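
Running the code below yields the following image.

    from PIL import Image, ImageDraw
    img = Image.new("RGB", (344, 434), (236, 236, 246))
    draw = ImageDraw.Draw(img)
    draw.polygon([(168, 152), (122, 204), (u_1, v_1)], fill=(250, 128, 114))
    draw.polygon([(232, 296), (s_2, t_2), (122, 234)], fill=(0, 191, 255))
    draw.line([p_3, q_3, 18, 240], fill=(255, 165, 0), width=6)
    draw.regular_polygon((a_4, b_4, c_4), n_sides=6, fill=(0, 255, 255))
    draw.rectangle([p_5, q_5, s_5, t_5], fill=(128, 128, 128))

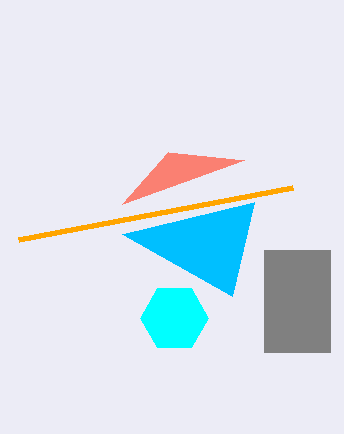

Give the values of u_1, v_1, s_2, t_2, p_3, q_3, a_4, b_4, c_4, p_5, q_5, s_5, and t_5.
u_1 = 244; v_1 = 160; s_2 = 254; t_2 = 202; p_3 = 292; q_3 = 188; a_4 = 174; b_4 = 318; c_4 = 34; p_5 = 264; q_5 = 250; s_5 = 330; t_5 = 352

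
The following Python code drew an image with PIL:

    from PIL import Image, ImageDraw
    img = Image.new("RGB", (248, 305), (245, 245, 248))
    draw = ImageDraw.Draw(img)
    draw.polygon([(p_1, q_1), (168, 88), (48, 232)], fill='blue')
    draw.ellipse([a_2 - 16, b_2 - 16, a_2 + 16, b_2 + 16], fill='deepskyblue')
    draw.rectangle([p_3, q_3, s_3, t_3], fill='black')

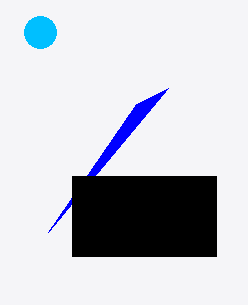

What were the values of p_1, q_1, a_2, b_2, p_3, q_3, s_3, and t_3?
p_1 = 136
q_1 = 104
a_2 = 40
b_2 = 32
p_3 = 72
q_3 = 176
s_3 = 216
t_3 = 256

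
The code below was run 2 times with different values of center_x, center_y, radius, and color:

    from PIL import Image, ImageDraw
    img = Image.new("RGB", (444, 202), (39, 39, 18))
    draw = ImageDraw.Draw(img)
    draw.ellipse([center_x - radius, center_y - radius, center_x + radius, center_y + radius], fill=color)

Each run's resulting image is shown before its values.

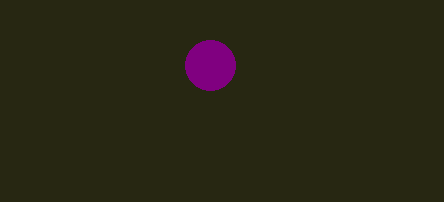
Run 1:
center_x = 210
center_y = 65
radius = 25
color = 'purple'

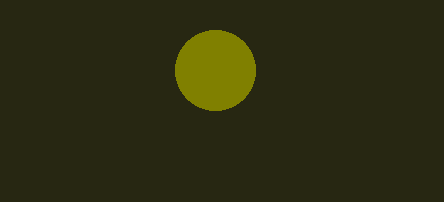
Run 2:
center_x = 215, center_y = 70, radius = 40, color = 'olive'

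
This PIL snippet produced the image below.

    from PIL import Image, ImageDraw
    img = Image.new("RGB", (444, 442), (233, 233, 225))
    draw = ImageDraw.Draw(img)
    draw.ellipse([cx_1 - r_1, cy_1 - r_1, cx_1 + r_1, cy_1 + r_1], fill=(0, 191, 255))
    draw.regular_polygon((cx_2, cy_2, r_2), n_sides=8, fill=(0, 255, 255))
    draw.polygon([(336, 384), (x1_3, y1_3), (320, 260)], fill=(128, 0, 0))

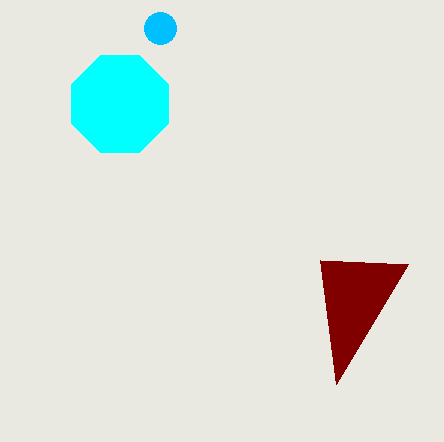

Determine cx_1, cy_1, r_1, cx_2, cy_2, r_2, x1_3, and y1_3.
cx_1 = 160
cy_1 = 28
r_1 = 16
cx_2 = 120
cy_2 = 104
r_2 = 52
x1_3 = 408
y1_3 = 264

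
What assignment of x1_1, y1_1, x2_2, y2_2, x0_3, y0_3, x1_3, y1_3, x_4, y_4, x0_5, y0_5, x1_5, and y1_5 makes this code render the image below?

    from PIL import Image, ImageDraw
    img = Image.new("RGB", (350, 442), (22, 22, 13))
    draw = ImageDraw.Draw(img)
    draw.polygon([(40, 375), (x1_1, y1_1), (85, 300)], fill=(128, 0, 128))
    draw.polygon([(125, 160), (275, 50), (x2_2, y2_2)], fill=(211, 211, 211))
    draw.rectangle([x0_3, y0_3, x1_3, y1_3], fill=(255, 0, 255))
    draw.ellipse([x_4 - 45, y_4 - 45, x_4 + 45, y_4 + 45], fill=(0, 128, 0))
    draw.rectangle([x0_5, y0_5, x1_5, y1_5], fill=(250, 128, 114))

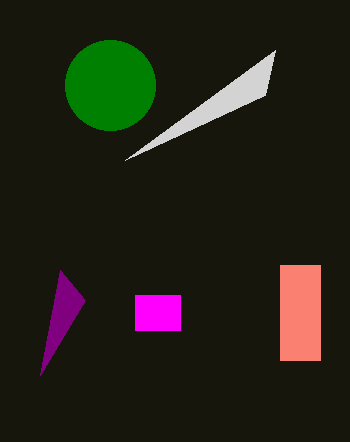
x1_1 = 60
y1_1 = 270
x2_2 = 265
y2_2 = 95
x0_3 = 135
y0_3 = 295
x1_3 = 180
y1_3 = 330
x_4 = 110
y_4 = 85
x0_5 = 280
y0_5 = 265
x1_5 = 320
y1_5 = 360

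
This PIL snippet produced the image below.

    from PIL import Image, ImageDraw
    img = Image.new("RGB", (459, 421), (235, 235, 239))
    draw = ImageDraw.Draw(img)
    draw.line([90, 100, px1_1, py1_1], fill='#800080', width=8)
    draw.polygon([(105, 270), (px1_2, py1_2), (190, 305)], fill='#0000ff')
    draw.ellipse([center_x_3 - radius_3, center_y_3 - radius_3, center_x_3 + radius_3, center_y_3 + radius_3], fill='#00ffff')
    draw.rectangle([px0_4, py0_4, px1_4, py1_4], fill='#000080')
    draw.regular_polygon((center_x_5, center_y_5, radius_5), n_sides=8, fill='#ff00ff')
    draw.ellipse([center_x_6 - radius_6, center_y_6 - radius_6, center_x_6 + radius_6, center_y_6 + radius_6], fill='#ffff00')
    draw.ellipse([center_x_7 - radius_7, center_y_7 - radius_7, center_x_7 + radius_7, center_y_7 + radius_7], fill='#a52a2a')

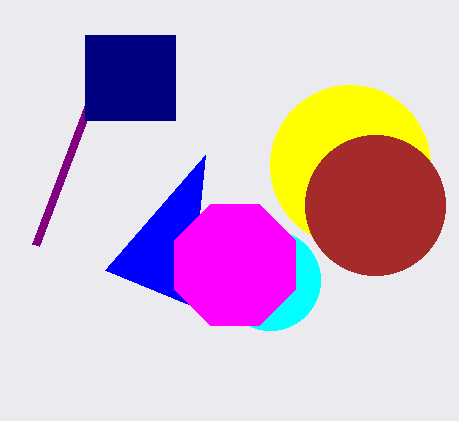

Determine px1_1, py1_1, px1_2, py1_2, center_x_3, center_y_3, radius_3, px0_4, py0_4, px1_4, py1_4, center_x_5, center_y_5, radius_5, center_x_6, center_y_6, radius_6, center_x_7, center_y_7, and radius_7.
px1_1 = 35; py1_1 = 245; px1_2 = 205; py1_2 = 155; center_x_3 = 270; center_y_3 = 280; radius_3 = 50; px0_4 = 85; py0_4 = 35; px1_4 = 175; py1_4 = 120; center_x_5 = 235; center_y_5 = 265; radius_5 = 65; center_x_6 = 350; center_y_6 = 165; radius_6 = 80; center_x_7 = 375; center_y_7 = 205; radius_7 = 70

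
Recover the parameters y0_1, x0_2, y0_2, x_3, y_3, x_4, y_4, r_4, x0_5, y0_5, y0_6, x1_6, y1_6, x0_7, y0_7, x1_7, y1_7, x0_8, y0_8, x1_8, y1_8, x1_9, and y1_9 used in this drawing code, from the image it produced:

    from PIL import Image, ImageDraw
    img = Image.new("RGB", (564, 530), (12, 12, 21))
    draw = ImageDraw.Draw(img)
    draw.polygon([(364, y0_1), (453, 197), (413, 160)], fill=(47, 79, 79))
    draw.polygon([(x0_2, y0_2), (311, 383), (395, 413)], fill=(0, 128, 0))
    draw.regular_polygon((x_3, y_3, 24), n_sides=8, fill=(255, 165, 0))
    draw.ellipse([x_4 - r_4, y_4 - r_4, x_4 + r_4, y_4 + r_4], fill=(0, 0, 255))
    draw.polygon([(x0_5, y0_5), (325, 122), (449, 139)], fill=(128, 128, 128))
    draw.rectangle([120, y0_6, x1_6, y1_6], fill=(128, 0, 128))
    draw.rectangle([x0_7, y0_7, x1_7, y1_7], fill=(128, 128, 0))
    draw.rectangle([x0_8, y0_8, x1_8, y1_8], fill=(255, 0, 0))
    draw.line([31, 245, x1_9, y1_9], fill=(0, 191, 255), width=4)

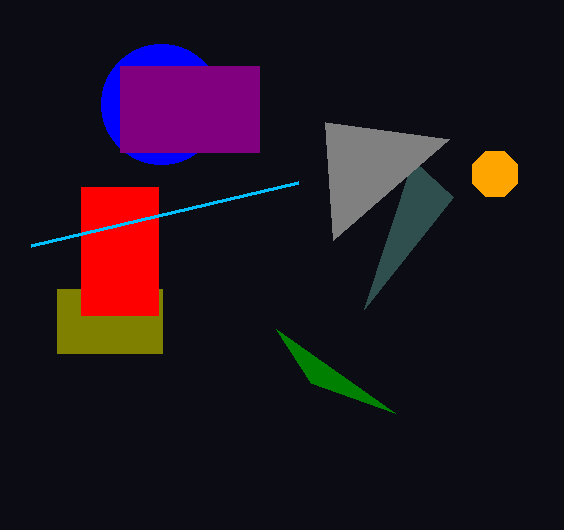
y0_1 = 309; x0_2 = 276; y0_2 = 329; x_3 = 495; y_3 = 174; x_4 = 161; y_4 = 104; r_4 = 60; x0_5 = 333; y0_5 = 240; y0_6 = 66; x1_6 = 259; y1_6 = 152; x0_7 = 57; y0_7 = 289; x1_7 = 162; y1_7 = 353; x0_8 = 81; y0_8 = 187; x1_8 = 158; y1_8 = 315; x1_9 = 298; y1_9 = 182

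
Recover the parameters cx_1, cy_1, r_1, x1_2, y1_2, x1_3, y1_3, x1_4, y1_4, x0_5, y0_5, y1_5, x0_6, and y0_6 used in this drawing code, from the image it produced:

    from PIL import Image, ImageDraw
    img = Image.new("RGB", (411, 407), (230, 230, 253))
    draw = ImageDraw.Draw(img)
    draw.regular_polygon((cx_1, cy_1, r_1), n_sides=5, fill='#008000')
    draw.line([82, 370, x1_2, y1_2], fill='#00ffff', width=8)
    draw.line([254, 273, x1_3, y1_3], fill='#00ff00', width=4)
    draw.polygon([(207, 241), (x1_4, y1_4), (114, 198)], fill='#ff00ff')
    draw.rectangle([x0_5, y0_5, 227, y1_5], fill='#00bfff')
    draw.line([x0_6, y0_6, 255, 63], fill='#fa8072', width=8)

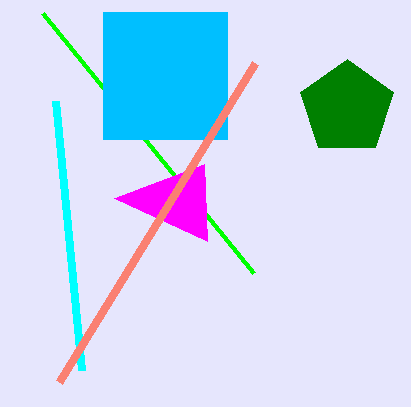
cx_1 = 347, cy_1 = 108, r_1 = 49, x1_2 = 56, y1_2 = 101, x1_3 = 43, y1_3 = 13, x1_4 = 204, y1_4 = 164, x0_5 = 103, y0_5 = 12, y1_5 = 139, x0_6 = 59, y0_6 = 382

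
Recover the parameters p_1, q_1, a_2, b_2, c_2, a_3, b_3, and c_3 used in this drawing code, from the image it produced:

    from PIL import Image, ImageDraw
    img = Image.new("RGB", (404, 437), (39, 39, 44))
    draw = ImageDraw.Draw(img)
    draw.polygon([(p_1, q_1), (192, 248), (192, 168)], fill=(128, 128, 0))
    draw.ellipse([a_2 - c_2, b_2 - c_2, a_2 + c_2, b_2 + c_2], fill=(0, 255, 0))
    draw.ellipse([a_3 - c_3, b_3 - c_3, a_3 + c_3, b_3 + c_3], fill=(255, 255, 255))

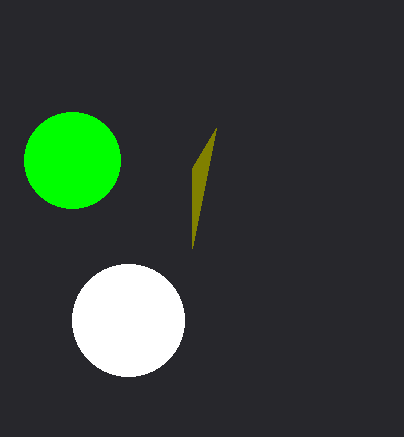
p_1 = 216
q_1 = 128
a_2 = 72
b_2 = 160
c_2 = 48
a_3 = 128
b_3 = 320
c_3 = 56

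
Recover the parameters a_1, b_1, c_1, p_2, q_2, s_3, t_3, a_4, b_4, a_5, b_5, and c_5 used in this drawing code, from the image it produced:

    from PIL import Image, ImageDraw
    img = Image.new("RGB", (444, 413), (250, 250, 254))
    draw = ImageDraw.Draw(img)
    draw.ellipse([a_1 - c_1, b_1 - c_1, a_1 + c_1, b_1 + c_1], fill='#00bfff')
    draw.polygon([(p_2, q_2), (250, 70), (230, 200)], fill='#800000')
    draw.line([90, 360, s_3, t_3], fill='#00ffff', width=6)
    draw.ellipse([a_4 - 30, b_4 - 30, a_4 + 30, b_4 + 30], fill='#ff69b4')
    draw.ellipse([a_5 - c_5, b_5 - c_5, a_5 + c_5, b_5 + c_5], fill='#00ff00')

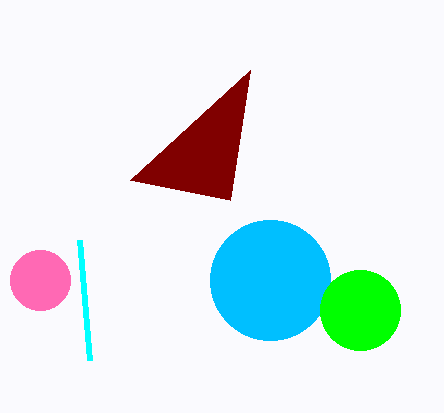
a_1 = 270, b_1 = 280, c_1 = 60, p_2 = 130, q_2 = 180, s_3 = 80, t_3 = 240, a_4 = 40, b_4 = 280, a_5 = 360, b_5 = 310, c_5 = 40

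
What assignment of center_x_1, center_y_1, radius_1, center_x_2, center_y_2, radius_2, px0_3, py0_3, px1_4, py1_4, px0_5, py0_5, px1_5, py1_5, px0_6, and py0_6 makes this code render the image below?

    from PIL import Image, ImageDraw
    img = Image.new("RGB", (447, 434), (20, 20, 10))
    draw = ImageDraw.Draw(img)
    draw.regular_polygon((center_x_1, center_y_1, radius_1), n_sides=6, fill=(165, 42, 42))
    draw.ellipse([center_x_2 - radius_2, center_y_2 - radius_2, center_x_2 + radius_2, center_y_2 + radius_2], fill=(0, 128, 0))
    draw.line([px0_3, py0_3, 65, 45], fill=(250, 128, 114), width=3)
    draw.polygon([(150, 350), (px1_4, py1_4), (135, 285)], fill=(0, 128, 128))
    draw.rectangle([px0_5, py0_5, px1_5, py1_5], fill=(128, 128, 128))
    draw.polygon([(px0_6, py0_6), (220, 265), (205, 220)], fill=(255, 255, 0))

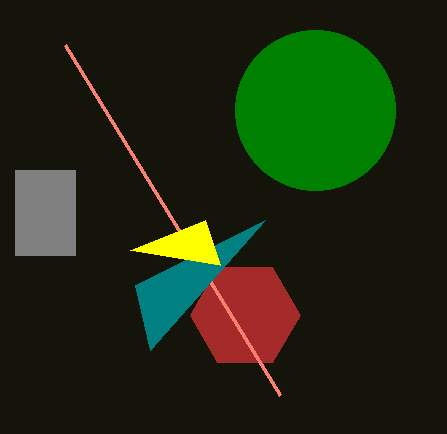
center_x_1 = 245, center_y_1 = 315, radius_1 = 55, center_x_2 = 315, center_y_2 = 110, radius_2 = 80, px0_3 = 280, py0_3 = 395, px1_4 = 265, py1_4 = 220, px0_5 = 15, py0_5 = 170, px1_5 = 75, py1_5 = 255, px0_6 = 130, py0_6 = 250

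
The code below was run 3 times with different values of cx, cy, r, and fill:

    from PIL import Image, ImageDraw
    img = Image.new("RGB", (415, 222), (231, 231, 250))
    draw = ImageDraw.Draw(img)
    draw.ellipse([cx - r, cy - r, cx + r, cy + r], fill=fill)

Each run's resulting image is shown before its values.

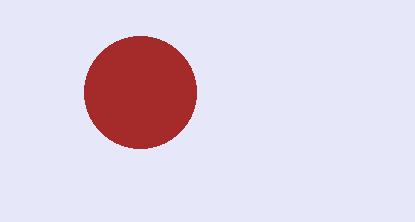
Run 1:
cx = 140; cy = 92; r = 56; fill = 'brown'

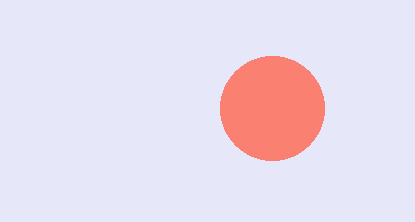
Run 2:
cx = 272; cy = 108; r = 52; fill = 'salmon'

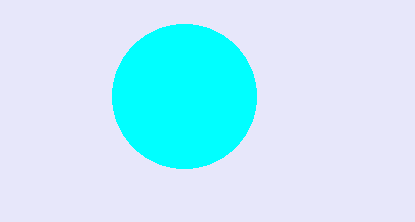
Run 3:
cx = 184, cy = 96, r = 72, fill = 'cyan'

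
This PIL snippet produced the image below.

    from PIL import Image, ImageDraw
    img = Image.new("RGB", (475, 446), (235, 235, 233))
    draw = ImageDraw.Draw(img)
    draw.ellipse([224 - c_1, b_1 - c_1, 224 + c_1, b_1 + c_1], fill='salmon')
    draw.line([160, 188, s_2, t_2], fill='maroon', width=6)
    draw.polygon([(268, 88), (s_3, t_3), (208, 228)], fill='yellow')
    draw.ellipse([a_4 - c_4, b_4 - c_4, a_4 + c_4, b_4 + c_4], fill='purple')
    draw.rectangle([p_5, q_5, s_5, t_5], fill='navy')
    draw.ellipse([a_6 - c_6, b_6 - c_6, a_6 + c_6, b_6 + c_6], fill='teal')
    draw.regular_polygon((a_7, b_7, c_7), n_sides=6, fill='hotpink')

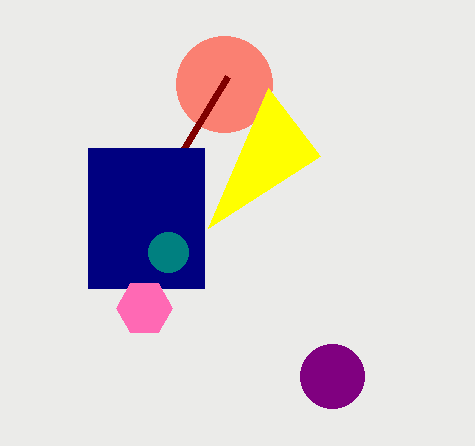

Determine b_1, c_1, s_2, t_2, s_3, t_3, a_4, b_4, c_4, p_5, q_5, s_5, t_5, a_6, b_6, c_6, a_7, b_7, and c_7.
b_1 = 84
c_1 = 48
s_2 = 228
t_2 = 76
s_3 = 320
t_3 = 156
a_4 = 332
b_4 = 376
c_4 = 32
p_5 = 88
q_5 = 148
s_5 = 204
t_5 = 288
a_6 = 168
b_6 = 252
c_6 = 20
a_7 = 144
b_7 = 308
c_7 = 28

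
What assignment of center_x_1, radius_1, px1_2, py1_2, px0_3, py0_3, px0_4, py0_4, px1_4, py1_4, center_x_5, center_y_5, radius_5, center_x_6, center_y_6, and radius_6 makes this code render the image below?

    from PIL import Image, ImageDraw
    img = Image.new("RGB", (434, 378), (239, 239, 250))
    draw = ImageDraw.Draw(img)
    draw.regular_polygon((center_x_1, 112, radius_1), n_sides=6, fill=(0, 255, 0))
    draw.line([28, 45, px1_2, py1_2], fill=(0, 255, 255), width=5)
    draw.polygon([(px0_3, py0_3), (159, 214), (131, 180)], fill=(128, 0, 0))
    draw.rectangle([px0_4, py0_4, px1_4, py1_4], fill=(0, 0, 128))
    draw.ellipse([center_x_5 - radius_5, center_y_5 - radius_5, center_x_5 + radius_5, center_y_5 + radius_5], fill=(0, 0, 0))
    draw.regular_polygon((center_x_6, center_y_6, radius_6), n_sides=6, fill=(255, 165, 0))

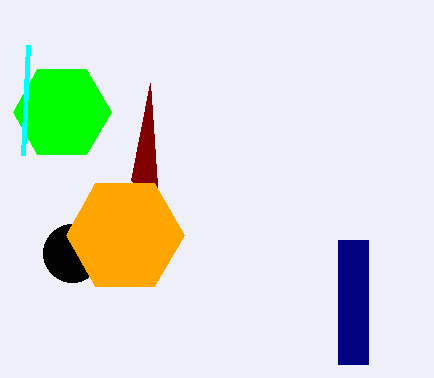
center_x_1 = 62; radius_1 = 49; px1_2 = 23; py1_2 = 155; px0_3 = 150; py0_3 = 83; px0_4 = 338; py0_4 = 240; px1_4 = 368; py1_4 = 364; center_x_5 = 72; center_y_5 = 253; radius_5 = 29; center_x_6 = 125; center_y_6 = 235; radius_6 = 59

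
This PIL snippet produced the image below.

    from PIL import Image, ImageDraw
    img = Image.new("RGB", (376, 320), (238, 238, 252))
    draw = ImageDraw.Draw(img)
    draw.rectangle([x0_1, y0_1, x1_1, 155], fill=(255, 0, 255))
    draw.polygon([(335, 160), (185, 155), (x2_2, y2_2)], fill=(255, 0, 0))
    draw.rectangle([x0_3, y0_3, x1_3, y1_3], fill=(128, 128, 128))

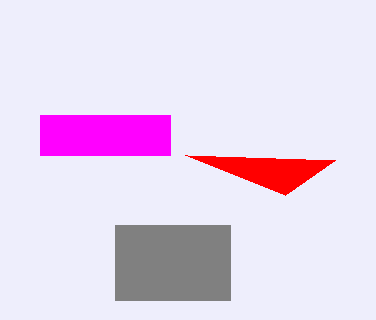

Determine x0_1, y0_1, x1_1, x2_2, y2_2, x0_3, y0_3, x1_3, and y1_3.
x0_1 = 40
y0_1 = 115
x1_1 = 170
x2_2 = 285
y2_2 = 195
x0_3 = 115
y0_3 = 225
x1_3 = 230
y1_3 = 300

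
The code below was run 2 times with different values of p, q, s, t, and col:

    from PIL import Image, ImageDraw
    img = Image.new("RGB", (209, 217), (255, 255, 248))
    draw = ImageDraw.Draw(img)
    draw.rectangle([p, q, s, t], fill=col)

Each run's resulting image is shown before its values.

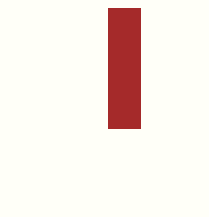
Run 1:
p = 108
q = 8
s = 140
t = 128
col = 'brown'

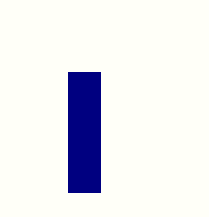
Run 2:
p = 68
q = 72
s = 100
t = 192
col = 'navy'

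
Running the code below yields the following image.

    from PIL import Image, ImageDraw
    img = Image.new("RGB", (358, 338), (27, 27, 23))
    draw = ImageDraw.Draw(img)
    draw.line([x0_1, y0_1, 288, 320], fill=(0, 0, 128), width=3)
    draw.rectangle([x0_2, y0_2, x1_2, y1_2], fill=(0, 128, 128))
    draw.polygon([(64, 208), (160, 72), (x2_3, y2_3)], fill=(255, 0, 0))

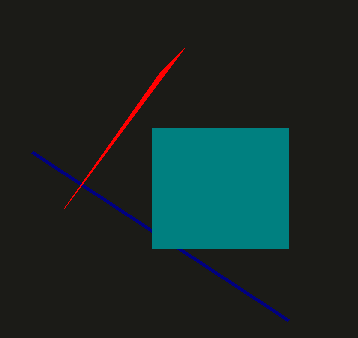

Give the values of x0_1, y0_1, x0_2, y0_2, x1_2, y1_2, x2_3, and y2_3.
x0_1 = 32, y0_1 = 152, x0_2 = 152, y0_2 = 128, x1_2 = 288, y1_2 = 248, x2_3 = 184, y2_3 = 48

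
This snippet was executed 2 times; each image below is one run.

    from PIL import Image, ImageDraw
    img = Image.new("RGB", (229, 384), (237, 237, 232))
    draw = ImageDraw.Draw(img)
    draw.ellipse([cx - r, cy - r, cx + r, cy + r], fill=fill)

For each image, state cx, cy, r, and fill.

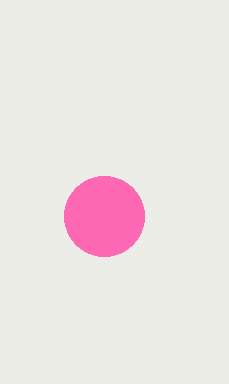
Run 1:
cx = 104; cy = 216; r = 40; fill = 'hotpink'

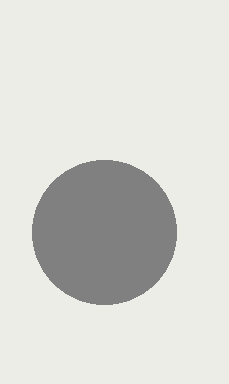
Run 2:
cx = 104
cy = 232
r = 72
fill = 'gray'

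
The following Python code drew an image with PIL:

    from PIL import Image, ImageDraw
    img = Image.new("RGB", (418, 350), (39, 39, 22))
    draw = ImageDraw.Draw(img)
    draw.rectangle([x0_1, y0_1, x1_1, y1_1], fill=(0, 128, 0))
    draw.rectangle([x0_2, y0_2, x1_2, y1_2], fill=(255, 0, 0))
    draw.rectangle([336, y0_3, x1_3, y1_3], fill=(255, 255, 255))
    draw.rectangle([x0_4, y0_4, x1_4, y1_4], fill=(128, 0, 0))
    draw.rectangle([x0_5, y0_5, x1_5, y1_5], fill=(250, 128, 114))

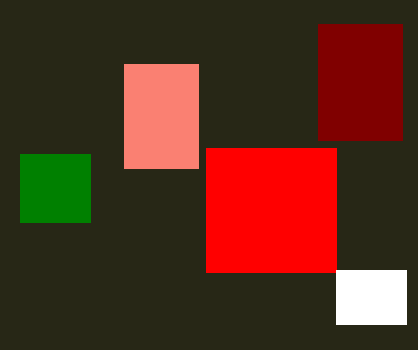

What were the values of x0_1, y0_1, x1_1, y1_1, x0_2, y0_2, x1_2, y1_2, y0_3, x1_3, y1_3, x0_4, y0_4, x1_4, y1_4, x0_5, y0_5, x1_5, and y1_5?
x0_1 = 20
y0_1 = 154
x1_1 = 90
y1_1 = 222
x0_2 = 206
y0_2 = 148
x1_2 = 336
y1_2 = 272
y0_3 = 270
x1_3 = 406
y1_3 = 324
x0_4 = 318
y0_4 = 24
x1_4 = 402
y1_4 = 140
x0_5 = 124
y0_5 = 64
x1_5 = 198
y1_5 = 168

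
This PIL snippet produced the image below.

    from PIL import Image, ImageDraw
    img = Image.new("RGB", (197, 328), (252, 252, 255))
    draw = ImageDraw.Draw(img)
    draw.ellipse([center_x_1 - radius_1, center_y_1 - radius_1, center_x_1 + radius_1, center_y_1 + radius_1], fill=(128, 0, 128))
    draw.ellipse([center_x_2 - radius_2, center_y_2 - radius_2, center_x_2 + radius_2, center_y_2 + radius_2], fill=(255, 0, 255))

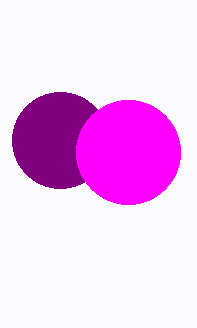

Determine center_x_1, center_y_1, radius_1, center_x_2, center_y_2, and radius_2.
center_x_1 = 60
center_y_1 = 140
radius_1 = 48
center_x_2 = 128
center_y_2 = 152
radius_2 = 52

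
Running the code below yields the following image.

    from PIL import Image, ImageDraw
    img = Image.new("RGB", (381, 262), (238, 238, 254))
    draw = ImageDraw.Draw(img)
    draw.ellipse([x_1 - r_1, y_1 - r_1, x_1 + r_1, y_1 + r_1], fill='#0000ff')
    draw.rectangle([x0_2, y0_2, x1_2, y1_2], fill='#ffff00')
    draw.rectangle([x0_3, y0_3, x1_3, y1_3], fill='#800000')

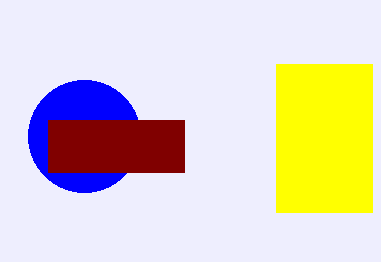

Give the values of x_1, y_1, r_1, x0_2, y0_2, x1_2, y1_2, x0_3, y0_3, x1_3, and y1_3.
x_1 = 84, y_1 = 136, r_1 = 56, x0_2 = 276, y0_2 = 64, x1_2 = 372, y1_2 = 212, x0_3 = 48, y0_3 = 120, x1_3 = 184, y1_3 = 172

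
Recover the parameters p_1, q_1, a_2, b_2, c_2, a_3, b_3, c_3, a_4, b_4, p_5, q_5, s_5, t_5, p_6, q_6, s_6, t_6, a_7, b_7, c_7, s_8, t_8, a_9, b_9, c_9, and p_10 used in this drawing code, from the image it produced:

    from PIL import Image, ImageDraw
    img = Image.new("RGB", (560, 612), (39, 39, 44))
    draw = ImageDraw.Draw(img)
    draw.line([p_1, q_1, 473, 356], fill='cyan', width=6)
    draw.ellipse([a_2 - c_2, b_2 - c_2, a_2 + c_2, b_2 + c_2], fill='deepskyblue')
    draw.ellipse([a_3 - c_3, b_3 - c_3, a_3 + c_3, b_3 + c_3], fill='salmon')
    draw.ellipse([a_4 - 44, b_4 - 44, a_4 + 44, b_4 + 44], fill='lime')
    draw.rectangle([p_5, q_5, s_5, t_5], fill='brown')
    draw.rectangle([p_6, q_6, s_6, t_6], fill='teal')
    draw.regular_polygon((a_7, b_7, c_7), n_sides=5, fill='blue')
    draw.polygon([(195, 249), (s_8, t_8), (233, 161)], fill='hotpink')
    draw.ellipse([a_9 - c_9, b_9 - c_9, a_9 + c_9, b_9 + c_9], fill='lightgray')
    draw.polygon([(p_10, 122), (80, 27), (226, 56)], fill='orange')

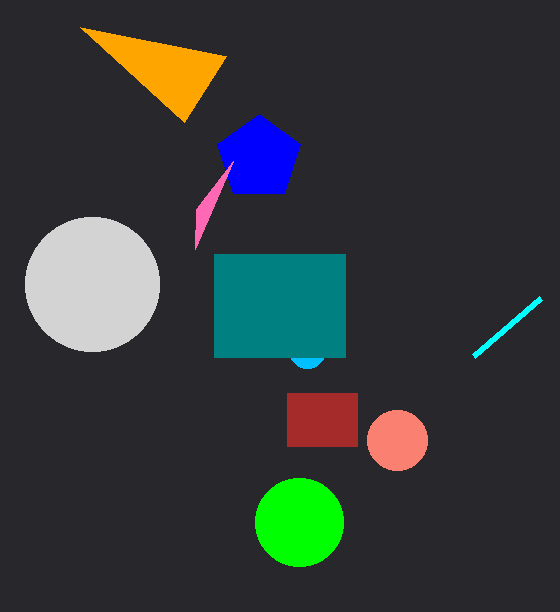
p_1 = 540, q_1 = 298, a_2 = 307, b_2 = 350, c_2 = 18, a_3 = 397, b_3 = 440, c_3 = 30, a_4 = 299, b_4 = 522, p_5 = 287, q_5 = 393, s_5 = 357, t_5 = 446, p_6 = 214, q_6 = 254, s_6 = 345, t_6 = 357, a_7 = 259, b_7 = 158, c_7 = 44, s_8 = 196, t_8 = 209, a_9 = 92, b_9 = 284, c_9 = 67, p_10 = 184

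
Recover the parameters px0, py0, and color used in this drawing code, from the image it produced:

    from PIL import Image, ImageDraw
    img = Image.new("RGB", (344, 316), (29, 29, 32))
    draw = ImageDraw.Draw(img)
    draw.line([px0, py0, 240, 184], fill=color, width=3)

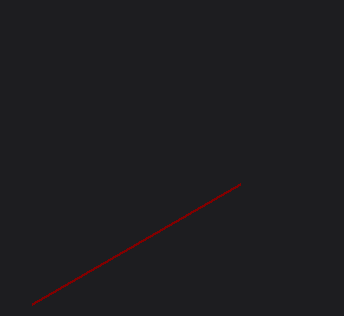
px0 = 32
py0 = 304
color = 'maroon'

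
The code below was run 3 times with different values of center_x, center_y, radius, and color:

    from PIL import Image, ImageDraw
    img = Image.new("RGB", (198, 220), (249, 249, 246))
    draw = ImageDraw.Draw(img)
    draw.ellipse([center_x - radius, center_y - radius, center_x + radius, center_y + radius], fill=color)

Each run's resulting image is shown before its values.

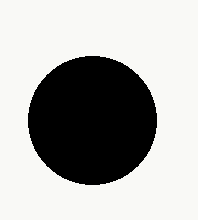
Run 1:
center_x = 92; center_y = 120; radius = 64; color = 'black'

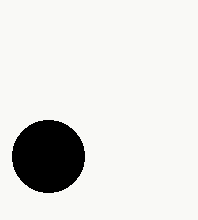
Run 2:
center_x = 48, center_y = 156, radius = 36, color = 'black'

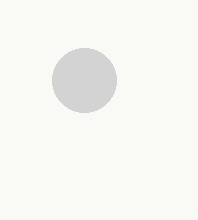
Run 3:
center_x = 84, center_y = 80, radius = 32, color = 'lightgray'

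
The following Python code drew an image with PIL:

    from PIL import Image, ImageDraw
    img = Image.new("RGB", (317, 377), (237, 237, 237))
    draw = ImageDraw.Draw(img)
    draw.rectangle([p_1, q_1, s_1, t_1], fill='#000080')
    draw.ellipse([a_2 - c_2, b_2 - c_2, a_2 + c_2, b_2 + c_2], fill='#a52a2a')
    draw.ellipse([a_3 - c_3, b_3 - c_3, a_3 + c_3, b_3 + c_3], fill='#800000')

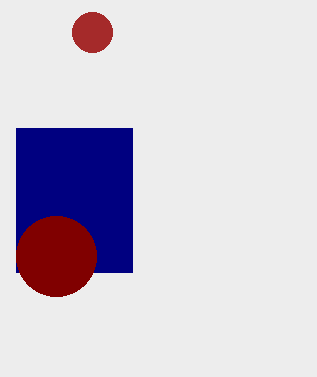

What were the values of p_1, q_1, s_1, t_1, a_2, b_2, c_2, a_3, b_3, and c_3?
p_1 = 16
q_1 = 128
s_1 = 132
t_1 = 272
a_2 = 92
b_2 = 32
c_2 = 20
a_3 = 56
b_3 = 256
c_3 = 40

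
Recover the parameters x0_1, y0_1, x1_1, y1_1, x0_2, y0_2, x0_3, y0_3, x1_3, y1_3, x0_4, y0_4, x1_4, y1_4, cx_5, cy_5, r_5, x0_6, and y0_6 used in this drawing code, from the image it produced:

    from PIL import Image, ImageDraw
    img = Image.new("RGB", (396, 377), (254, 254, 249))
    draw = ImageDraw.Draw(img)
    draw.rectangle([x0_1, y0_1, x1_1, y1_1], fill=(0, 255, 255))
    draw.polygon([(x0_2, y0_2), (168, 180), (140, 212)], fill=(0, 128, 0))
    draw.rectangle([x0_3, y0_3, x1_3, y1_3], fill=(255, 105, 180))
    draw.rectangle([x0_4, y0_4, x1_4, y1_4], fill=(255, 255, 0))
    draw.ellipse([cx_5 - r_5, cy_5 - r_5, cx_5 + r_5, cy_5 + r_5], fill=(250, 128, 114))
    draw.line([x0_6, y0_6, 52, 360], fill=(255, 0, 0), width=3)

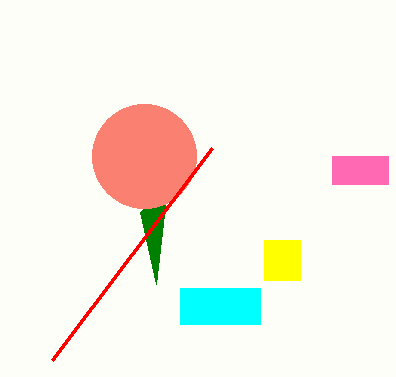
x0_1 = 180
y0_1 = 288
x1_1 = 260
y1_1 = 324
x0_2 = 156
y0_2 = 284
x0_3 = 332
y0_3 = 156
x1_3 = 388
y1_3 = 184
x0_4 = 264
y0_4 = 240
x1_4 = 300
y1_4 = 280
cx_5 = 144
cy_5 = 156
r_5 = 52
x0_6 = 212
y0_6 = 148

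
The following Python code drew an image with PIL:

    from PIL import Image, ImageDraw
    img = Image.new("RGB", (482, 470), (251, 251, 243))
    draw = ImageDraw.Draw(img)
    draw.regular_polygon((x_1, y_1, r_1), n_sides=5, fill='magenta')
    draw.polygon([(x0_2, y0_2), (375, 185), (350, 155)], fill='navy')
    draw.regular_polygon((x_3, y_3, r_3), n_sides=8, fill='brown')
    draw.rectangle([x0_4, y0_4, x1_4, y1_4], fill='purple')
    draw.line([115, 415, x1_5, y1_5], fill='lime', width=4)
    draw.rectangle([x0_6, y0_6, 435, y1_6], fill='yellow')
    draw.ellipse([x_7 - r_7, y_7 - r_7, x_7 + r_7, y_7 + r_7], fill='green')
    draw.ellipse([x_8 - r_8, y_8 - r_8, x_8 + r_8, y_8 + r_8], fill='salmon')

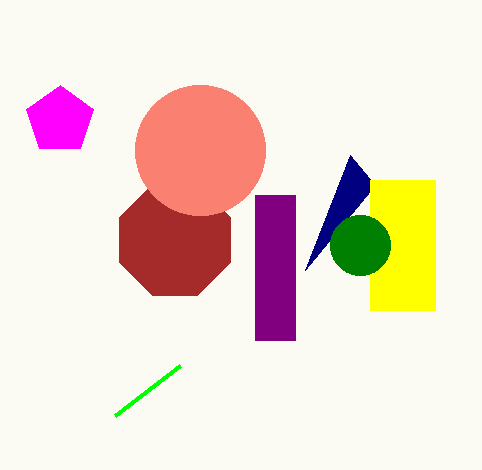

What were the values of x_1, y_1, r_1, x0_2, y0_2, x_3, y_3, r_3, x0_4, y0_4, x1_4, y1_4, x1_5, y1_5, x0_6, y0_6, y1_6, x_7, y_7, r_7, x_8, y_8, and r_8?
x_1 = 60
y_1 = 120
r_1 = 35
x0_2 = 305
y0_2 = 270
x_3 = 175
y_3 = 240
r_3 = 60
x0_4 = 255
y0_4 = 195
x1_4 = 295
y1_4 = 340
x1_5 = 180
y1_5 = 365
x0_6 = 370
y0_6 = 180
y1_6 = 310
x_7 = 360
y_7 = 245
r_7 = 30
x_8 = 200
y_8 = 150
r_8 = 65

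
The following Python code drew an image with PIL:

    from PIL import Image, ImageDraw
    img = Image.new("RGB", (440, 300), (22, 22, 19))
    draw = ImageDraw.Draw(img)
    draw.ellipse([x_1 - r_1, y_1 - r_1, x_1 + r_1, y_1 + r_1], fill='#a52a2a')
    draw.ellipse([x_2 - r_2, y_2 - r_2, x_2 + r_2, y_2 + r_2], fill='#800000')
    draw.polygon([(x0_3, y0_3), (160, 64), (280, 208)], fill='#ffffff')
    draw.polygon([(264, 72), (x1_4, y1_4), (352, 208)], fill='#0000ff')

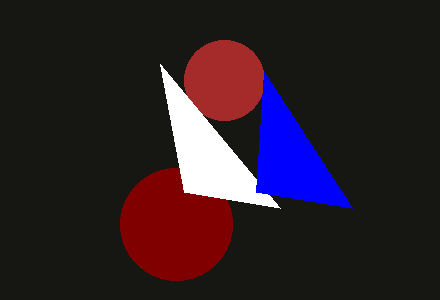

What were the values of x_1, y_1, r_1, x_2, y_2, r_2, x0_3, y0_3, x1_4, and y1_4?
x_1 = 224, y_1 = 80, r_1 = 40, x_2 = 176, y_2 = 224, r_2 = 56, x0_3 = 184, y0_3 = 192, x1_4 = 256, y1_4 = 192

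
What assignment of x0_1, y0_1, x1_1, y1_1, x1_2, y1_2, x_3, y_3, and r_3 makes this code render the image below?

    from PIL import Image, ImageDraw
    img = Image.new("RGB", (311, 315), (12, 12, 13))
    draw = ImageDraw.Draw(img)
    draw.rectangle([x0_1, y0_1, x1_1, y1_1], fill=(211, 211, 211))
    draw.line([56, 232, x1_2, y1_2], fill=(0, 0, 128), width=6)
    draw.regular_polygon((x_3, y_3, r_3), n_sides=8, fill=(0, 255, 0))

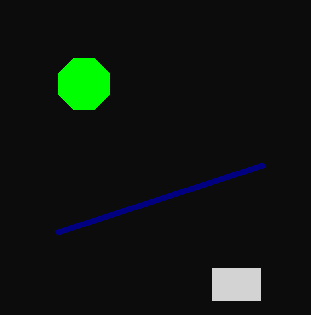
x0_1 = 212; y0_1 = 268; x1_1 = 260; y1_1 = 300; x1_2 = 264; y1_2 = 164; x_3 = 84; y_3 = 84; r_3 = 28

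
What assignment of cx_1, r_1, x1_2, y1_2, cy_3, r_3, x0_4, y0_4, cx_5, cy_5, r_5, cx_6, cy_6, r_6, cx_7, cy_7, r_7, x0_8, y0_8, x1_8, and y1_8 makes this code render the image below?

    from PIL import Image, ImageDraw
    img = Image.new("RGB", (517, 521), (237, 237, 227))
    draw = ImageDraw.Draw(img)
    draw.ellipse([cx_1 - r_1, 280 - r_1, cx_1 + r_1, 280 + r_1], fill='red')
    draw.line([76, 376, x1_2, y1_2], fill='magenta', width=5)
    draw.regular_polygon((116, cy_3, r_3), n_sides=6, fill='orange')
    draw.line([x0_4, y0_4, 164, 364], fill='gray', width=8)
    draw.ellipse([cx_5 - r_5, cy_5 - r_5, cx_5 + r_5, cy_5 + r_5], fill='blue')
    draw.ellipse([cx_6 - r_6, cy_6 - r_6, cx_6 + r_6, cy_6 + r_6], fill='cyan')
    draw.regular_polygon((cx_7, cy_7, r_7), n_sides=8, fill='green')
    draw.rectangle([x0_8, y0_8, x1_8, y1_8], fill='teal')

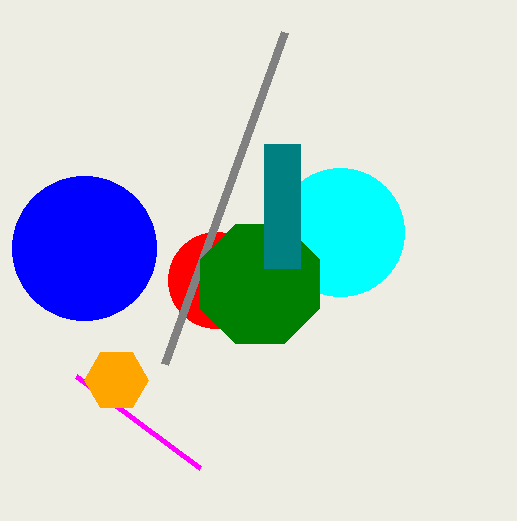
cx_1 = 216
r_1 = 48
x1_2 = 200
y1_2 = 468
cy_3 = 380
r_3 = 32
x0_4 = 284
y0_4 = 32
cx_5 = 84
cy_5 = 248
r_5 = 72
cx_6 = 340
cy_6 = 232
r_6 = 64
cx_7 = 260
cy_7 = 284
r_7 = 64
x0_8 = 264
y0_8 = 144
x1_8 = 300
y1_8 = 268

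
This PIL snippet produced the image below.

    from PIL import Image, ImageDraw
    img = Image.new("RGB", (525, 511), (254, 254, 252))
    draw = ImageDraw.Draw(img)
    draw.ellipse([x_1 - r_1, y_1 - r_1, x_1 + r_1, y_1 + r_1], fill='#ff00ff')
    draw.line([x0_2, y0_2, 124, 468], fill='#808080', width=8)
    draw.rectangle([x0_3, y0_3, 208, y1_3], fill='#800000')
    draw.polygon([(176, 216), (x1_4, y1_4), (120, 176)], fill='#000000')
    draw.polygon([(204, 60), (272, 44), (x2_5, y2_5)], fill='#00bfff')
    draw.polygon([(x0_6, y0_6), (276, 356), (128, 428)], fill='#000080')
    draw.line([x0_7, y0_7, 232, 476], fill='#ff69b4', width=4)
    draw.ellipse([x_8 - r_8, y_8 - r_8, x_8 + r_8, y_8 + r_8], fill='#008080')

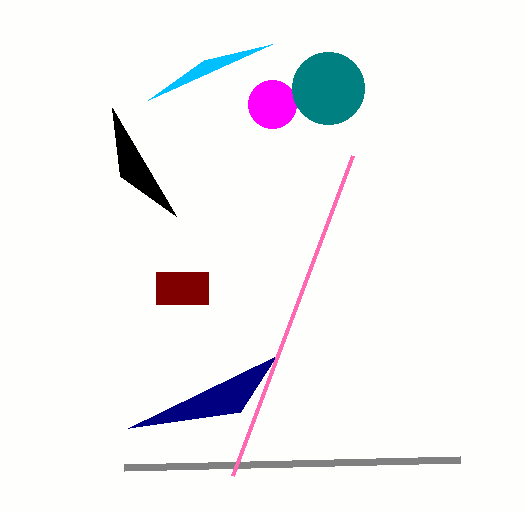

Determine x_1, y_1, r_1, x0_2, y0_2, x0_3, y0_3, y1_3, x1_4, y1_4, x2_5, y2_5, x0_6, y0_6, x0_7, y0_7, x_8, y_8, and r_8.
x_1 = 272, y_1 = 104, r_1 = 24, x0_2 = 460, y0_2 = 460, x0_3 = 156, y0_3 = 272, y1_3 = 304, x1_4 = 112, y1_4 = 108, x2_5 = 148, y2_5 = 100, x0_6 = 240, y0_6 = 412, x0_7 = 352, y0_7 = 156, x_8 = 328, y_8 = 88, r_8 = 36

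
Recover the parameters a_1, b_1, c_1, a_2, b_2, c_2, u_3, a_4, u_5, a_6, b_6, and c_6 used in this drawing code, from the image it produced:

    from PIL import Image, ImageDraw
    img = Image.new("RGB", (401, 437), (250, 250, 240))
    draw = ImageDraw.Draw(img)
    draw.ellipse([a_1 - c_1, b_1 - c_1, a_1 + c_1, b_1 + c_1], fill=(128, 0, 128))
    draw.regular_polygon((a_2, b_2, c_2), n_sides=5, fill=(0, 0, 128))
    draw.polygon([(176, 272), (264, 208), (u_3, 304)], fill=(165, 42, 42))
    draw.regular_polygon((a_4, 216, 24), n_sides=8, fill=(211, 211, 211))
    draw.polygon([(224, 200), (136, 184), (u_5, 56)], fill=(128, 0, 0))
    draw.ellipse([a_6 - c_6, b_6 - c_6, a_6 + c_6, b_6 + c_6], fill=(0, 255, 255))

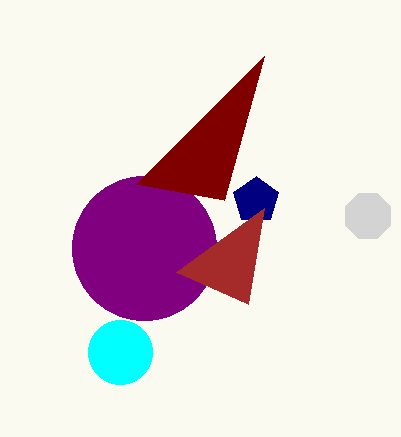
a_1 = 144; b_1 = 248; c_1 = 72; a_2 = 256; b_2 = 200; c_2 = 24; u_3 = 248; a_4 = 368; u_5 = 264; a_6 = 120; b_6 = 352; c_6 = 32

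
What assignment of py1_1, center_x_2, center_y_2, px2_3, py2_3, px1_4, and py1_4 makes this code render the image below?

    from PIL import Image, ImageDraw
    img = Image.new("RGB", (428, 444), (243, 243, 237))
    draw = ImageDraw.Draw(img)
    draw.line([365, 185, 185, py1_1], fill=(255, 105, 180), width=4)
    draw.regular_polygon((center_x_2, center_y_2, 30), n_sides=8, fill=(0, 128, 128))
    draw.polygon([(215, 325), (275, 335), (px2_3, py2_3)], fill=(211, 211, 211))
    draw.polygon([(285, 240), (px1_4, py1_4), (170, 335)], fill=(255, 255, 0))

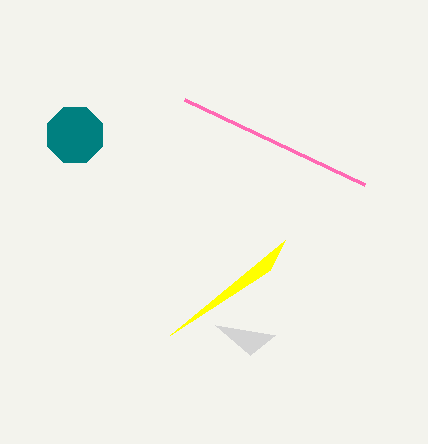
py1_1 = 100, center_x_2 = 75, center_y_2 = 135, px2_3 = 250, py2_3 = 355, px1_4 = 270, py1_4 = 270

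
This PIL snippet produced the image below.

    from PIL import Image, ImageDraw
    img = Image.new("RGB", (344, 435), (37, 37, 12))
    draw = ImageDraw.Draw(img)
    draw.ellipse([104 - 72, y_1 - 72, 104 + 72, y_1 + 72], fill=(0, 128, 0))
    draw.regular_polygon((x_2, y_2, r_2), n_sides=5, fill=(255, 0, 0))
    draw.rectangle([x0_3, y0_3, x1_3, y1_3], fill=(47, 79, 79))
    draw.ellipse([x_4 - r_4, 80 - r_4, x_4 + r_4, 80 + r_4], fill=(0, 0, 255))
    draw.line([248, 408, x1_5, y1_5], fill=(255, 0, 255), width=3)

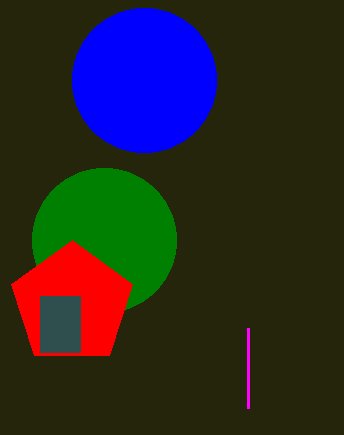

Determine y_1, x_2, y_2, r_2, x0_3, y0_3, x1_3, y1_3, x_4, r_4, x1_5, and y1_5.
y_1 = 240
x_2 = 72
y_2 = 304
r_2 = 64
x0_3 = 40
y0_3 = 296
x1_3 = 80
y1_3 = 352
x_4 = 144
r_4 = 72
x1_5 = 248
y1_5 = 328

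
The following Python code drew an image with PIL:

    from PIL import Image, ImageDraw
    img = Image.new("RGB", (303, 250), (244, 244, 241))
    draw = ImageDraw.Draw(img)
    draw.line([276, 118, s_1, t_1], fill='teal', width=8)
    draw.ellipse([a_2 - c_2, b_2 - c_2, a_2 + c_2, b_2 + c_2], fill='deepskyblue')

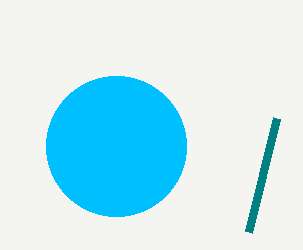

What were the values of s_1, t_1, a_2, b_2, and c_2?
s_1 = 248
t_1 = 232
a_2 = 116
b_2 = 146
c_2 = 70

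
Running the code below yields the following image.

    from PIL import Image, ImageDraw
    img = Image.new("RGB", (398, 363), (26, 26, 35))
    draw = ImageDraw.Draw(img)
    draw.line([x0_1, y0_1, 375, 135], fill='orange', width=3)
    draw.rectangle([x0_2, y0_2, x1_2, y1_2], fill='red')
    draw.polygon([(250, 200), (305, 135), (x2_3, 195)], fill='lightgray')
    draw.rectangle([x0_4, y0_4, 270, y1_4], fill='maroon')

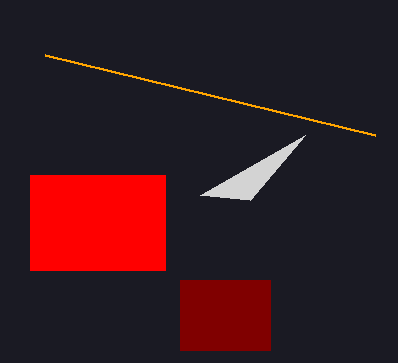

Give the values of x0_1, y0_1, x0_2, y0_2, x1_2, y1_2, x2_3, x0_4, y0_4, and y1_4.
x0_1 = 45
y0_1 = 55
x0_2 = 30
y0_2 = 175
x1_2 = 165
y1_2 = 270
x2_3 = 200
x0_4 = 180
y0_4 = 280
y1_4 = 350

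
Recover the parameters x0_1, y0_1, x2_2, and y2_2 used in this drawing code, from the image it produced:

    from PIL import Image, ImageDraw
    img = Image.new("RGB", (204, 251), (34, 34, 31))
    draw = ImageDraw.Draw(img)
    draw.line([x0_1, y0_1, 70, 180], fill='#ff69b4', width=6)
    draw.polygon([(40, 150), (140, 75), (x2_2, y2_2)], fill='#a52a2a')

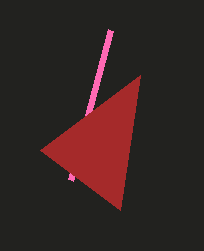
x0_1 = 110, y0_1 = 30, x2_2 = 120, y2_2 = 210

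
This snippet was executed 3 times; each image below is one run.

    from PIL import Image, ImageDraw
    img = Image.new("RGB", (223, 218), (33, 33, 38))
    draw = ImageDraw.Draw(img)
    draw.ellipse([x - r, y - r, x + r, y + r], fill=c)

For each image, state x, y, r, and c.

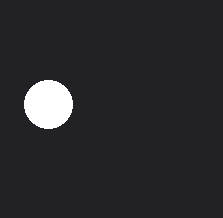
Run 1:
x = 48
y = 104
r = 24
c = 'white'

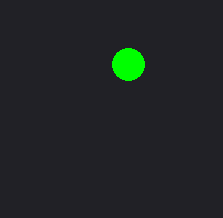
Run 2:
x = 128, y = 64, r = 16, c = 'lime'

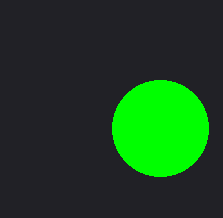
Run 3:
x = 160; y = 128; r = 48; c = 'lime'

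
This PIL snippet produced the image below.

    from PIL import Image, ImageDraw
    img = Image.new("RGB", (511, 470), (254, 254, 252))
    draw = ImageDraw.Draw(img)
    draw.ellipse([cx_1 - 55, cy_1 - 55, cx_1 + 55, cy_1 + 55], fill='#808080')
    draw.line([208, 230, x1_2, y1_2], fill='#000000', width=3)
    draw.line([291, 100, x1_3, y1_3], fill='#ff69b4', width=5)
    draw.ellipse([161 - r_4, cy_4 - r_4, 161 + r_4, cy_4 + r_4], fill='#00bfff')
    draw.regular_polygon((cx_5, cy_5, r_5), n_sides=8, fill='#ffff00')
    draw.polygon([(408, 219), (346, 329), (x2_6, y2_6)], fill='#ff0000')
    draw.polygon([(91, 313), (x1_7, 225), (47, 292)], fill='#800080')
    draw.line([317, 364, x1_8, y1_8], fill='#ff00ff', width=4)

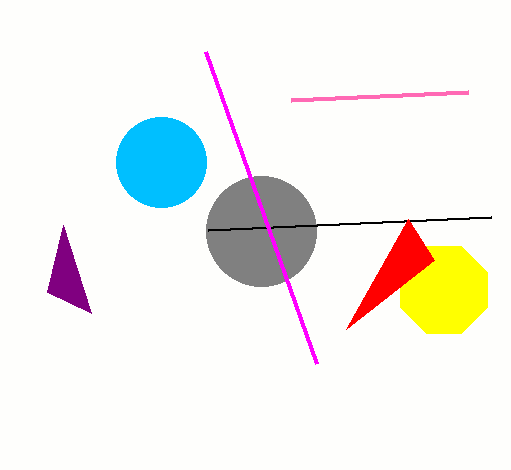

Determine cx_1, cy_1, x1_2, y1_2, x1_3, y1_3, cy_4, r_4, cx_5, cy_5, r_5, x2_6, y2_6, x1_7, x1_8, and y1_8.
cx_1 = 261; cy_1 = 231; x1_2 = 491; y1_2 = 217; x1_3 = 468; y1_3 = 92; cy_4 = 162; r_4 = 45; cx_5 = 444; cy_5 = 290; r_5 = 47; x2_6 = 434; y2_6 = 260; x1_7 = 63; x1_8 = 206; y1_8 = 52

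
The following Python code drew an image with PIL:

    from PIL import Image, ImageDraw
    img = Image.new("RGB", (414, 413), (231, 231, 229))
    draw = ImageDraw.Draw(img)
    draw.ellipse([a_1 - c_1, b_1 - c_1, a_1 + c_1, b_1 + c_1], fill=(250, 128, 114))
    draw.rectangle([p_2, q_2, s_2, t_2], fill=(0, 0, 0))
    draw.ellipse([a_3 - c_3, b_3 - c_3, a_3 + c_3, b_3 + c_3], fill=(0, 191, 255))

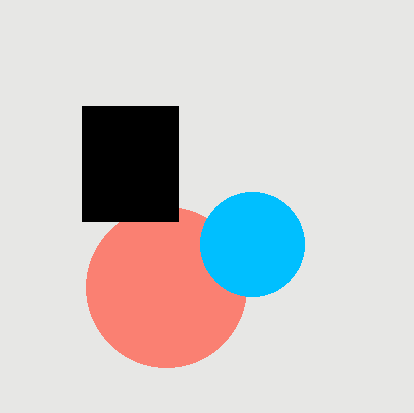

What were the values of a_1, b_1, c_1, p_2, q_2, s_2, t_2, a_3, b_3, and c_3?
a_1 = 166
b_1 = 287
c_1 = 80
p_2 = 82
q_2 = 106
s_2 = 178
t_2 = 221
a_3 = 252
b_3 = 244
c_3 = 52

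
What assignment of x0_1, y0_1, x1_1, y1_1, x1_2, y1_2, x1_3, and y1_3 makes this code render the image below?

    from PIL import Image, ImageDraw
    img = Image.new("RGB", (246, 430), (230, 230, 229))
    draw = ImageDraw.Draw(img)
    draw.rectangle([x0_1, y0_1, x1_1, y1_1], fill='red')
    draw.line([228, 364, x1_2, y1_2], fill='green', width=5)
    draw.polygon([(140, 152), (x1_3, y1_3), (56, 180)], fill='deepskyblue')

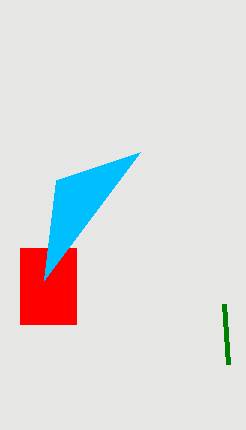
x0_1 = 20, y0_1 = 248, x1_1 = 76, y1_1 = 324, x1_2 = 224, y1_2 = 304, x1_3 = 44, y1_3 = 280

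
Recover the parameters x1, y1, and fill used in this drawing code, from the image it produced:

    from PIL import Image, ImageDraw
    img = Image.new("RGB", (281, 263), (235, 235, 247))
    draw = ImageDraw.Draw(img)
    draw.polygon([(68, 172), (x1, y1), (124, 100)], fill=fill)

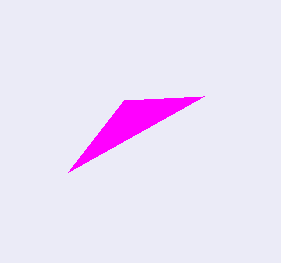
x1 = 204; y1 = 96; fill = 'magenta'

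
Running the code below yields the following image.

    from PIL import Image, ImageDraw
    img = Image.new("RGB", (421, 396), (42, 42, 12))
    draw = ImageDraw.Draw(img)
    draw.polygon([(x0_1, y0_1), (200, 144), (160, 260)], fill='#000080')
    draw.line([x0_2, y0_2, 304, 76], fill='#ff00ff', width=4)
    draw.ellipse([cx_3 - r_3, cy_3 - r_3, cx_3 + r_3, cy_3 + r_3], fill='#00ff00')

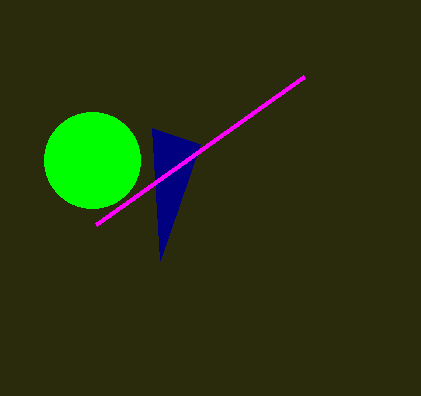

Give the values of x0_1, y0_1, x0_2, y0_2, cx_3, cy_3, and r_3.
x0_1 = 152, y0_1 = 128, x0_2 = 96, y0_2 = 224, cx_3 = 92, cy_3 = 160, r_3 = 48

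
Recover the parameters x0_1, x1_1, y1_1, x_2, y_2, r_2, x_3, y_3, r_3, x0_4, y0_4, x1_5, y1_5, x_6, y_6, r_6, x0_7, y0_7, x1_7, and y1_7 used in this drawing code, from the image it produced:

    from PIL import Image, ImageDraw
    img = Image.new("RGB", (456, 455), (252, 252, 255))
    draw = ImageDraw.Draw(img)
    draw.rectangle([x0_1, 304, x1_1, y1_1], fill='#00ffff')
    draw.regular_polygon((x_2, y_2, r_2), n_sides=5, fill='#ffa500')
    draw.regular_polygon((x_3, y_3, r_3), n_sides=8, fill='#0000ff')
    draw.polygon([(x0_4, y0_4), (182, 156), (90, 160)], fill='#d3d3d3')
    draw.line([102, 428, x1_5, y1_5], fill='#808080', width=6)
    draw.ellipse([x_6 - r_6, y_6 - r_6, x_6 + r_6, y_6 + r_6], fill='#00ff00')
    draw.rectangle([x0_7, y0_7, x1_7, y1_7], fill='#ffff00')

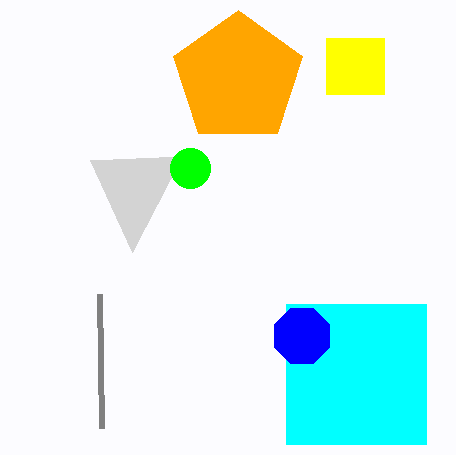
x0_1 = 286; x1_1 = 426; y1_1 = 444; x_2 = 238; y_2 = 78; r_2 = 68; x_3 = 302; y_3 = 336; r_3 = 30; x0_4 = 132; y0_4 = 252; x1_5 = 100; y1_5 = 294; x_6 = 190; y_6 = 168; r_6 = 20; x0_7 = 326; y0_7 = 38; x1_7 = 384; y1_7 = 94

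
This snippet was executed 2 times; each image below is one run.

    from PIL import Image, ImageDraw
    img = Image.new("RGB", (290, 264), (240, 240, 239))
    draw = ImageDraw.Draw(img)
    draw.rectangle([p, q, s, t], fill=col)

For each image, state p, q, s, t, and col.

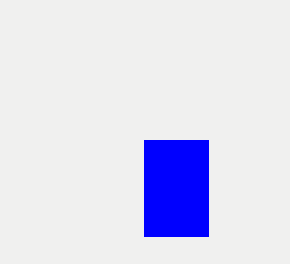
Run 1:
p = 144; q = 140; s = 208; t = 236; col = 'blue'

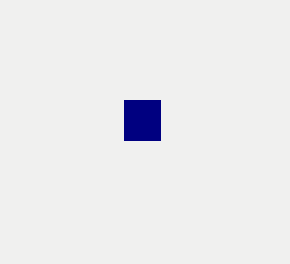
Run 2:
p = 124, q = 100, s = 160, t = 140, col = 'navy'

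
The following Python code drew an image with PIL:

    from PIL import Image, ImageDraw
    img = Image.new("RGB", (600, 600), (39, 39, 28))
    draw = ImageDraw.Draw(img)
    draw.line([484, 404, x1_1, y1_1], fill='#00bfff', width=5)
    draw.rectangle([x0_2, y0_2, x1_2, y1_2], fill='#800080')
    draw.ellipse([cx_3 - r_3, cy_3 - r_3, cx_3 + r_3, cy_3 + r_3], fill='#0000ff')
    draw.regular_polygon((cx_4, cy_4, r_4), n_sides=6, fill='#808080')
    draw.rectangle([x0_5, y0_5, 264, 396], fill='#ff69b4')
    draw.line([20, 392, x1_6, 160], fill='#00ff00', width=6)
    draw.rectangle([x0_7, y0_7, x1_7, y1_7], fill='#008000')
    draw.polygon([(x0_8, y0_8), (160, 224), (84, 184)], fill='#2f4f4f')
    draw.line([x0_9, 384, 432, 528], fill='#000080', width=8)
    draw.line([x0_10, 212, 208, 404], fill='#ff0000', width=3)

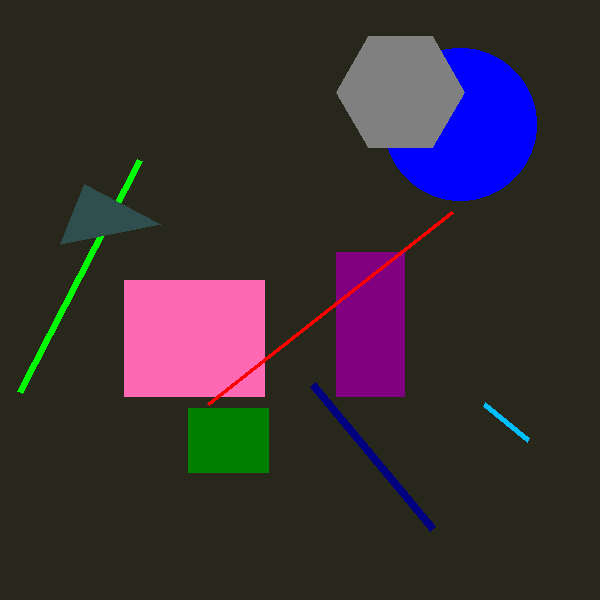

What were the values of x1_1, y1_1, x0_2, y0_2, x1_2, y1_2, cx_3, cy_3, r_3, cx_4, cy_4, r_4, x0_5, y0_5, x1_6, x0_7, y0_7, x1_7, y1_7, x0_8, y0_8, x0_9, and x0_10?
x1_1 = 528; y1_1 = 440; x0_2 = 336; y0_2 = 252; x1_2 = 404; y1_2 = 396; cx_3 = 460; cy_3 = 124; r_3 = 76; cx_4 = 400; cy_4 = 92; r_4 = 64; x0_5 = 124; y0_5 = 280; x1_6 = 140; x0_7 = 188; y0_7 = 408; x1_7 = 268; y1_7 = 472; x0_8 = 60; y0_8 = 244; x0_9 = 312; x0_10 = 452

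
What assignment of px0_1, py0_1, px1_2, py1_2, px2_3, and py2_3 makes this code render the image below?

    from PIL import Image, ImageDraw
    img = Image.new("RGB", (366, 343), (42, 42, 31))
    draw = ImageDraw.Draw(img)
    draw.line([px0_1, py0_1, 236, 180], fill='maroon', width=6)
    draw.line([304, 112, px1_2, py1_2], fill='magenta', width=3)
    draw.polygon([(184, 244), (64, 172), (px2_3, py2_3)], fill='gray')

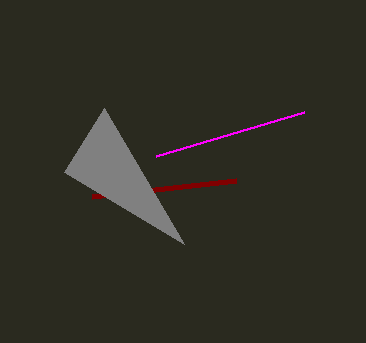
px0_1 = 92
py0_1 = 196
px1_2 = 156
py1_2 = 156
px2_3 = 104
py2_3 = 108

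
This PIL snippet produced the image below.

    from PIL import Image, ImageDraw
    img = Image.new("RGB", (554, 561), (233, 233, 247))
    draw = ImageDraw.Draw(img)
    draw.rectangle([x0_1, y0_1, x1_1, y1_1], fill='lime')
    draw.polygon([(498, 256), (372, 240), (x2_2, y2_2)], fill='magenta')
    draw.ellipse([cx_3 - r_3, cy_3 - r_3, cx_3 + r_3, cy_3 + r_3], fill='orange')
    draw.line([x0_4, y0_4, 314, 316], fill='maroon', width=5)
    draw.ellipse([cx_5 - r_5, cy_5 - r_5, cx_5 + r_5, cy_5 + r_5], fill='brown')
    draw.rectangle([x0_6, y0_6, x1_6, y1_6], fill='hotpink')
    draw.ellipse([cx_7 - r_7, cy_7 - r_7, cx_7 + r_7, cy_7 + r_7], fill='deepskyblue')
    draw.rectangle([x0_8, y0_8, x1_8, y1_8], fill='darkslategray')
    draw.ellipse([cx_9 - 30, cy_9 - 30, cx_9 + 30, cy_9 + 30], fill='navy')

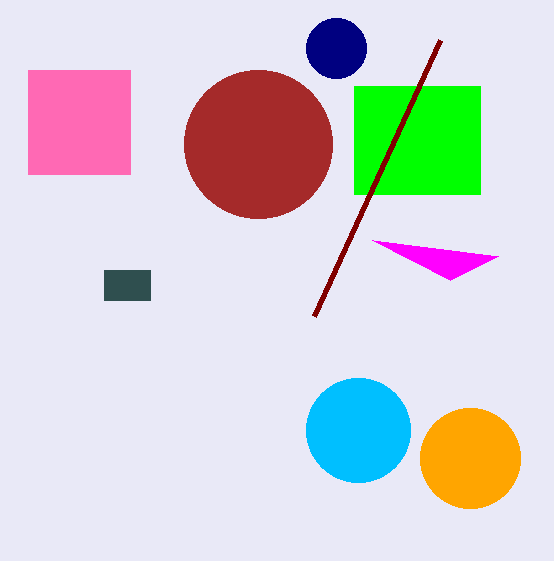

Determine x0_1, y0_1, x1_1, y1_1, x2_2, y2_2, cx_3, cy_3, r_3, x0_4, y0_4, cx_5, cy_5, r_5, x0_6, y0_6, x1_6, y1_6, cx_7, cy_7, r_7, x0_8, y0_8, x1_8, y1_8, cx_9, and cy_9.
x0_1 = 354; y0_1 = 86; x1_1 = 480; y1_1 = 194; x2_2 = 450; y2_2 = 280; cx_3 = 470; cy_3 = 458; r_3 = 50; x0_4 = 440; y0_4 = 40; cx_5 = 258; cy_5 = 144; r_5 = 74; x0_6 = 28; y0_6 = 70; x1_6 = 130; y1_6 = 174; cx_7 = 358; cy_7 = 430; r_7 = 52; x0_8 = 104; y0_8 = 270; x1_8 = 150; y1_8 = 300; cx_9 = 336; cy_9 = 48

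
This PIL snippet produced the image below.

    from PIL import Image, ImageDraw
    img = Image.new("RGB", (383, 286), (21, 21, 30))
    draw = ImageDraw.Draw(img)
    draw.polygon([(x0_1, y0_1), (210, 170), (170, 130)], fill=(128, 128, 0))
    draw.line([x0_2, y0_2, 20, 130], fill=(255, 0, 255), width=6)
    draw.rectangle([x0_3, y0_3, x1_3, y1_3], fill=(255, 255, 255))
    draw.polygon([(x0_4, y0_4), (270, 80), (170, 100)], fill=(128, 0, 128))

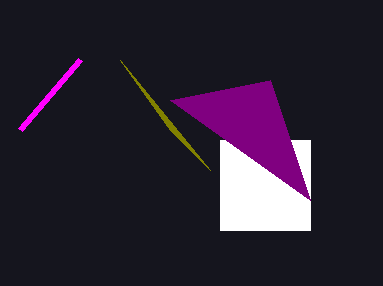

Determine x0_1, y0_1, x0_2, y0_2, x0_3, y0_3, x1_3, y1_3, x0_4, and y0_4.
x0_1 = 120
y0_1 = 60
x0_2 = 80
y0_2 = 60
x0_3 = 220
y0_3 = 140
x1_3 = 310
y1_3 = 230
x0_4 = 310
y0_4 = 200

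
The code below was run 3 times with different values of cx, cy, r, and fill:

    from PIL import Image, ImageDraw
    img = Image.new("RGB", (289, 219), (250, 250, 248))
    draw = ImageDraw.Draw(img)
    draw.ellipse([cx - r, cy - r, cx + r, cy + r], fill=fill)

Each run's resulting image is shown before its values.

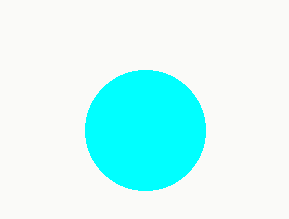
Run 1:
cx = 145, cy = 130, r = 60, fill = 'cyan'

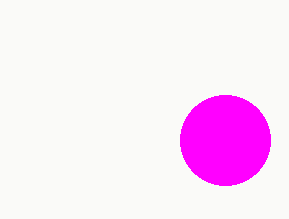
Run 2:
cx = 225; cy = 140; r = 45; fill = 'magenta'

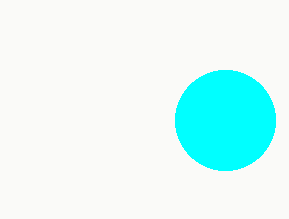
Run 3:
cx = 225, cy = 120, r = 50, fill = 'cyan'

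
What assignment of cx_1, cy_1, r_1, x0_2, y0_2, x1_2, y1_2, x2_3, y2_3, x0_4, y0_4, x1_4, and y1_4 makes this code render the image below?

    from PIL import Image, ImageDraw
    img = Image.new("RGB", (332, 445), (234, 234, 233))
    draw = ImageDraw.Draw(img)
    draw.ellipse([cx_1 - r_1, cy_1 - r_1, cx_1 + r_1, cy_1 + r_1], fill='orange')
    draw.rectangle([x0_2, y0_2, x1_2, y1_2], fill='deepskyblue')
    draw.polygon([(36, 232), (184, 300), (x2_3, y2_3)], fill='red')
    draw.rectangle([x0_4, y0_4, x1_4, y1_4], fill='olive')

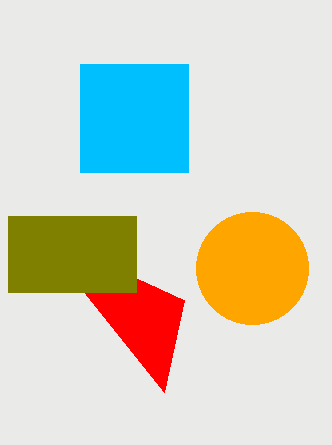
cx_1 = 252; cy_1 = 268; r_1 = 56; x0_2 = 80; y0_2 = 64; x1_2 = 188; y1_2 = 172; x2_3 = 164; y2_3 = 392; x0_4 = 8; y0_4 = 216; x1_4 = 136; y1_4 = 292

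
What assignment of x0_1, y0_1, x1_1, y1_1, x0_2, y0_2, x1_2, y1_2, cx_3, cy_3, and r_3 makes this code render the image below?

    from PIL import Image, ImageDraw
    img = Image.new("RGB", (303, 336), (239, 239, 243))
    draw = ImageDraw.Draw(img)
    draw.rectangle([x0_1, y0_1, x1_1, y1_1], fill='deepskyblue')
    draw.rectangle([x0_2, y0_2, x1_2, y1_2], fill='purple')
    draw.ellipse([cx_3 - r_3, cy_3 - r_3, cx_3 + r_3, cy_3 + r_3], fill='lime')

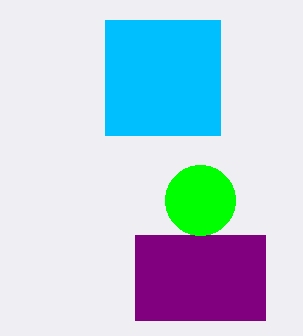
x0_1 = 105; y0_1 = 20; x1_1 = 220; y1_1 = 135; x0_2 = 135; y0_2 = 235; x1_2 = 265; y1_2 = 320; cx_3 = 200; cy_3 = 200; r_3 = 35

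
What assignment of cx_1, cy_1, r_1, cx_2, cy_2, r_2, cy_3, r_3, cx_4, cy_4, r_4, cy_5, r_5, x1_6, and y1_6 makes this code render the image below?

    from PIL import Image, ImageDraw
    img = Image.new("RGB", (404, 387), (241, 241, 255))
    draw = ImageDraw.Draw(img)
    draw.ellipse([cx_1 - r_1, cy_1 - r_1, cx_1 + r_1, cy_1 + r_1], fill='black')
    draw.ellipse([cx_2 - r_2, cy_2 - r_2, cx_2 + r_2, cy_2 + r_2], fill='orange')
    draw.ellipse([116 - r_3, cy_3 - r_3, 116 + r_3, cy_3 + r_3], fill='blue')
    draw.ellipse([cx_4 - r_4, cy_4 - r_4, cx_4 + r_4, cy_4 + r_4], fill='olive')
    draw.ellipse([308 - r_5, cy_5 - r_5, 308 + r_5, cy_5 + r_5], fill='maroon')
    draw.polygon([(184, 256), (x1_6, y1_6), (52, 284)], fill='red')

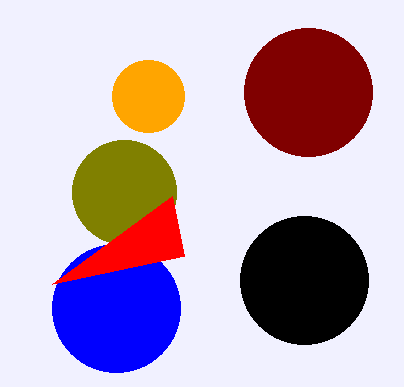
cx_1 = 304
cy_1 = 280
r_1 = 64
cx_2 = 148
cy_2 = 96
r_2 = 36
cy_3 = 308
r_3 = 64
cx_4 = 124
cy_4 = 192
r_4 = 52
cy_5 = 92
r_5 = 64
x1_6 = 172
y1_6 = 196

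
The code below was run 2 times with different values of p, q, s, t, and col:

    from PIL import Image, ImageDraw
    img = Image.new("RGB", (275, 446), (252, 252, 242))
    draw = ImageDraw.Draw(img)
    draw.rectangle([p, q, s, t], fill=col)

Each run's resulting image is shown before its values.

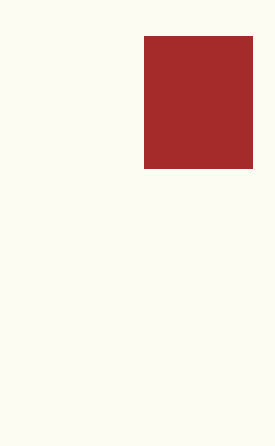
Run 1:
p = 144, q = 36, s = 252, t = 168, col = 'brown'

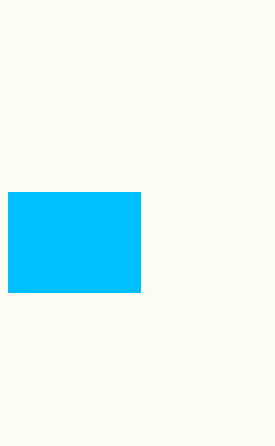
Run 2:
p = 8
q = 192
s = 140
t = 292
col = 'deepskyblue'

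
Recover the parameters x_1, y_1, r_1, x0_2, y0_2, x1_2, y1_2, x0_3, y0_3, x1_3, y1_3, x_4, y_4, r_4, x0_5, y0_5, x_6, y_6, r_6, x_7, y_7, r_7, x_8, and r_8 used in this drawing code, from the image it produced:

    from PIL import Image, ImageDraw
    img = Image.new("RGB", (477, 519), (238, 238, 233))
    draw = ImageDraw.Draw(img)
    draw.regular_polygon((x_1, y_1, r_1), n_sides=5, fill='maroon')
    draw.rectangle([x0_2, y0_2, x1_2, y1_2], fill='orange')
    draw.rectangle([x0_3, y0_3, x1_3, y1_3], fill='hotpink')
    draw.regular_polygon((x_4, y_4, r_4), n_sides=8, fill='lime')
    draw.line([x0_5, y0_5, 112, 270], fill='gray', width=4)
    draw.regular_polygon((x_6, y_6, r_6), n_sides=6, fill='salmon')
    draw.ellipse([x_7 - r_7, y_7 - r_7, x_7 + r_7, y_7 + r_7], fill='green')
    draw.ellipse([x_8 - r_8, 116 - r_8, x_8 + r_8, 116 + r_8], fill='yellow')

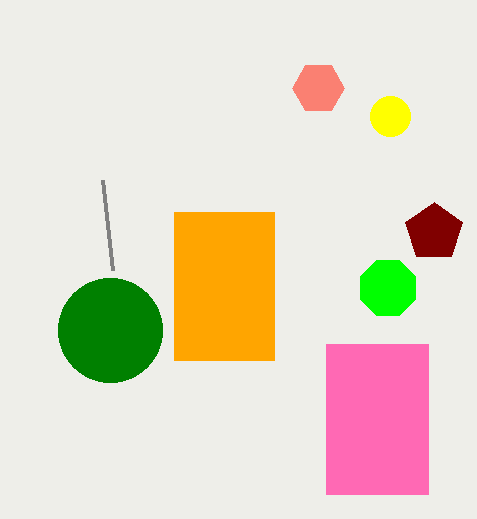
x_1 = 434
y_1 = 232
r_1 = 30
x0_2 = 174
y0_2 = 212
x1_2 = 274
y1_2 = 360
x0_3 = 326
y0_3 = 344
x1_3 = 428
y1_3 = 494
x_4 = 388
y_4 = 288
r_4 = 30
x0_5 = 102
y0_5 = 180
x_6 = 318
y_6 = 88
r_6 = 26
x_7 = 110
y_7 = 330
r_7 = 52
x_8 = 390
r_8 = 20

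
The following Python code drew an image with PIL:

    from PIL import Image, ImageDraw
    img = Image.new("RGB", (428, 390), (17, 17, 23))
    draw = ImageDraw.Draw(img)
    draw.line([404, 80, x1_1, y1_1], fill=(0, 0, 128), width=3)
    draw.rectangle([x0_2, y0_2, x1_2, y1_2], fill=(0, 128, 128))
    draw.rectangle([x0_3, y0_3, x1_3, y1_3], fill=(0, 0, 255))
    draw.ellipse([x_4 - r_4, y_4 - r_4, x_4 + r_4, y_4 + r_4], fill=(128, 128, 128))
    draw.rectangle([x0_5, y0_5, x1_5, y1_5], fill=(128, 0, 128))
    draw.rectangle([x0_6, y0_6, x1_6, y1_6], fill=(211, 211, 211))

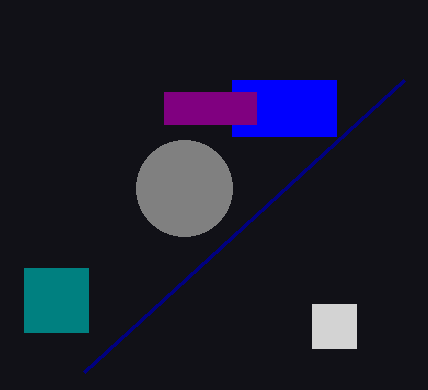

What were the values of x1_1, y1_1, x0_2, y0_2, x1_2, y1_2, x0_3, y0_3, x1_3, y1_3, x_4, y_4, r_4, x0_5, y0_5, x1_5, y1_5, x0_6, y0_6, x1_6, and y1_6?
x1_1 = 84, y1_1 = 372, x0_2 = 24, y0_2 = 268, x1_2 = 88, y1_2 = 332, x0_3 = 232, y0_3 = 80, x1_3 = 336, y1_3 = 136, x_4 = 184, y_4 = 188, r_4 = 48, x0_5 = 164, y0_5 = 92, x1_5 = 256, y1_5 = 124, x0_6 = 312, y0_6 = 304, x1_6 = 356, y1_6 = 348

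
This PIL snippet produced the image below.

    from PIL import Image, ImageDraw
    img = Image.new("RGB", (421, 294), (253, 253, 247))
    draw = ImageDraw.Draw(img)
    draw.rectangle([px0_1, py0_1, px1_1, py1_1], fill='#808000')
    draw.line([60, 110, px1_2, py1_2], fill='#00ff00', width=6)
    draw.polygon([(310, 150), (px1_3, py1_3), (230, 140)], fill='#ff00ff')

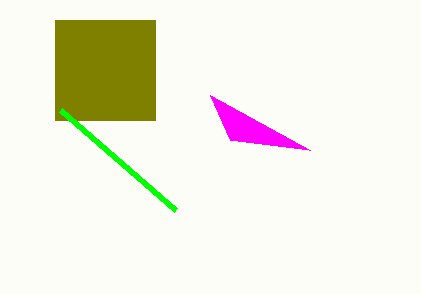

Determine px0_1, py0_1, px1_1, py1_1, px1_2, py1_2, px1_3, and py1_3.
px0_1 = 55; py0_1 = 20; px1_1 = 155; py1_1 = 120; px1_2 = 175; py1_2 = 210; px1_3 = 210; py1_3 = 95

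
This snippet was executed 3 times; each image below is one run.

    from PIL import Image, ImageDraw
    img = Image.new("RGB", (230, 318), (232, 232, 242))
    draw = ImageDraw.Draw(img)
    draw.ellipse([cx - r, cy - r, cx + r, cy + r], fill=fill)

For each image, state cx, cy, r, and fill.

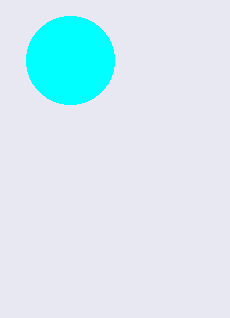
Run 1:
cx = 70, cy = 60, r = 44, fill = 'cyan'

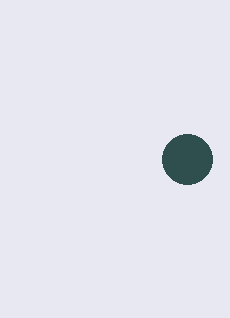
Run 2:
cx = 187
cy = 159
r = 25
fill = 'darkslategray'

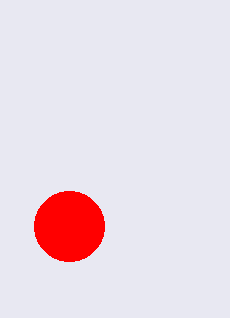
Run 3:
cx = 69; cy = 226; r = 35; fill = 'red'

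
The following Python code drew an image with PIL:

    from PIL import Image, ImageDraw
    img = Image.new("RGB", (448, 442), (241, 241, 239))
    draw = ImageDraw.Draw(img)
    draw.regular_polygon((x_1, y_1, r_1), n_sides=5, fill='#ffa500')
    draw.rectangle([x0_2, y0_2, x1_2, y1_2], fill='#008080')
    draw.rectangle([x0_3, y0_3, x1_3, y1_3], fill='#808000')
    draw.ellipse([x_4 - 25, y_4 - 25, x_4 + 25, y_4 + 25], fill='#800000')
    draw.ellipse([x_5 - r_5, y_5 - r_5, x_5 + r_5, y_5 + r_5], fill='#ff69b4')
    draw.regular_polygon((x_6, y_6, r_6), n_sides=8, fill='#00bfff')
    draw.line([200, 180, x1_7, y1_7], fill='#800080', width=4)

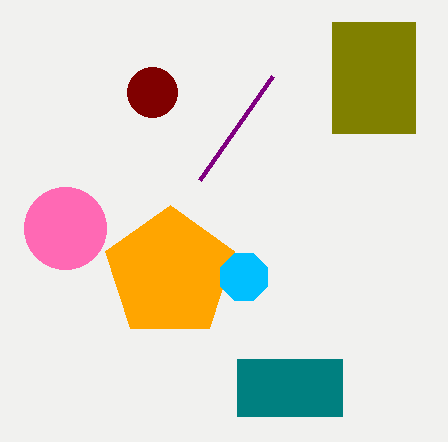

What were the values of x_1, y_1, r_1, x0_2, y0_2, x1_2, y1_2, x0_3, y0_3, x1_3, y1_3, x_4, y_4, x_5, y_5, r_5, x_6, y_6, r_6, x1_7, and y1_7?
x_1 = 170, y_1 = 273, r_1 = 68, x0_2 = 237, y0_2 = 359, x1_2 = 342, y1_2 = 416, x0_3 = 332, y0_3 = 22, x1_3 = 415, y1_3 = 133, x_4 = 152, y_4 = 92, x_5 = 65, y_5 = 228, r_5 = 41, x_6 = 244, y_6 = 277, r_6 = 25, x1_7 = 273, y1_7 = 76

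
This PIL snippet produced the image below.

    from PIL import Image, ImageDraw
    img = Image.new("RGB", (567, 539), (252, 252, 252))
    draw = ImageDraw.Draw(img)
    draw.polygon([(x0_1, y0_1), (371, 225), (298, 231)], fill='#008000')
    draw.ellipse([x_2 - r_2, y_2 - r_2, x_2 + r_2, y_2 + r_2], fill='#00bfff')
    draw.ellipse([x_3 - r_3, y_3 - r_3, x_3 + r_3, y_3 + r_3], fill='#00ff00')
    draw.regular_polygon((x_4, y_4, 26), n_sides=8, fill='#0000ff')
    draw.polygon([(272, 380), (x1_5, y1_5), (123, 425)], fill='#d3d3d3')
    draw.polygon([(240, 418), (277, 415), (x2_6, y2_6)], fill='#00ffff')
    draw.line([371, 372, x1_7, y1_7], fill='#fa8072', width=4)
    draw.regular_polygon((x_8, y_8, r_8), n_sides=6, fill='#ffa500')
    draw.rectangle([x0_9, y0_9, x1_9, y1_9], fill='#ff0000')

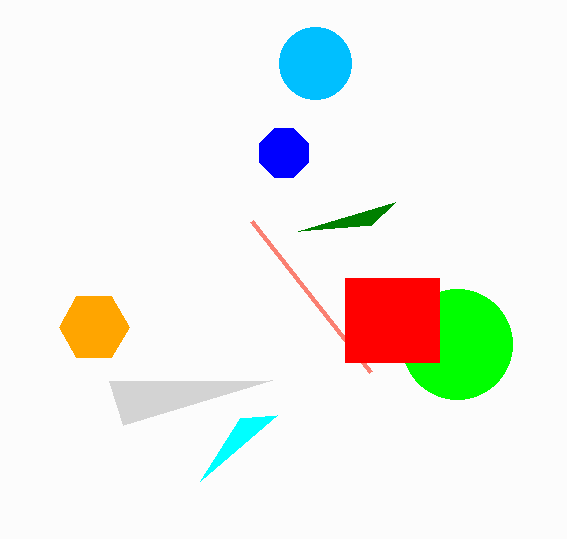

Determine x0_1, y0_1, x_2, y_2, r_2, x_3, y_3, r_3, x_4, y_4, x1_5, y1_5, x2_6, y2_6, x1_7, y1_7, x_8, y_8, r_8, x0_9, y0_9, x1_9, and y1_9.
x0_1 = 395; y0_1 = 202; x_2 = 315; y_2 = 63; r_2 = 36; x_3 = 457; y_3 = 344; r_3 = 55; x_4 = 284; y_4 = 153; x1_5 = 109; y1_5 = 381; x2_6 = 200; y2_6 = 481; x1_7 = 252; y1_7 = 221; x_8 = 94; y_8 = 327; r_8 = 35; x0_9 = 345; y0_9 = 278; x1_9 = 439; y1_9 = 362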